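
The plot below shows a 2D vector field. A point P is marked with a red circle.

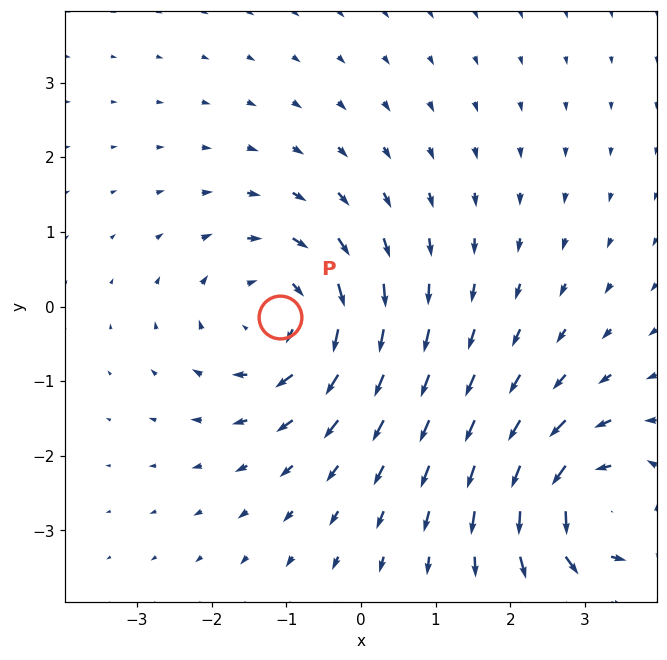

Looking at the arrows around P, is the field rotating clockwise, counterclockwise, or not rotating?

clockwise

Near P at (-1.1, -0.1) the arrows circulate clockwise. The curl (z-component) there is about -4; negative curl means clockwise rotation.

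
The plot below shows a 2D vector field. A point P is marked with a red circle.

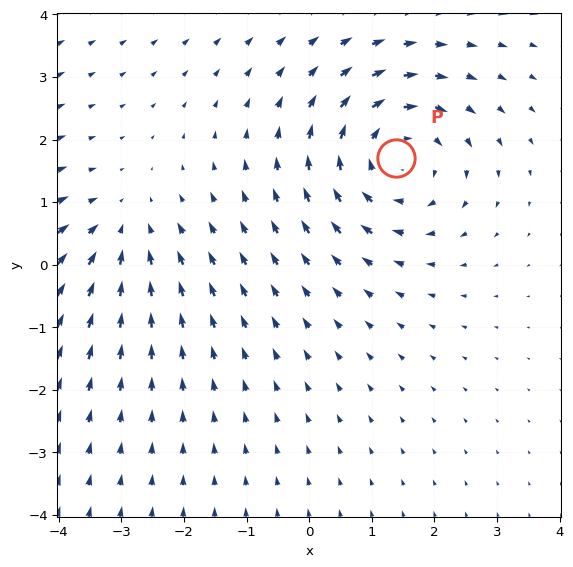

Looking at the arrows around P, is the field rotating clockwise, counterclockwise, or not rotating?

clockwise

Near P at (1.4, 1.7) the arrows circulate clockwise. The curl (z-component) there is about -4; negative curl means clockwise rotation.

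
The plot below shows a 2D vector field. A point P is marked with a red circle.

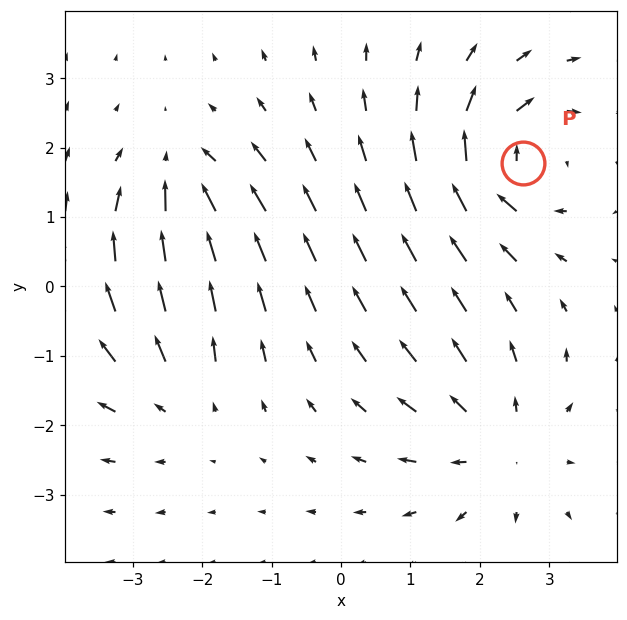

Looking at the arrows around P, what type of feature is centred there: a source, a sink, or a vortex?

vortex

At P (2.6, 1.8) the arrows circulate clockwise. Divergence ≈0, curl about -6 — near-zero divergence with nonzero curl is a vortex.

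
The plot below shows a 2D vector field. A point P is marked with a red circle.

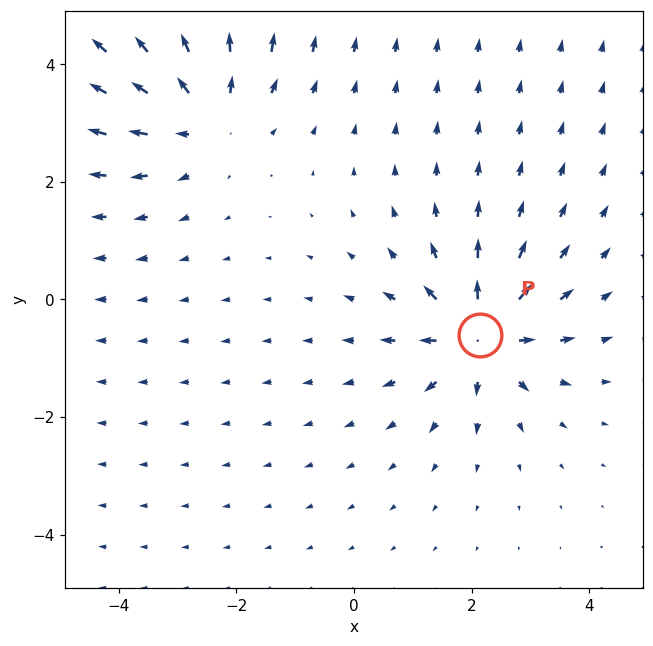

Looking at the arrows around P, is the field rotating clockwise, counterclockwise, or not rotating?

not rotating

Near P at (2.1, -0.6) the arrows show no circulation. The curl there is ≈0.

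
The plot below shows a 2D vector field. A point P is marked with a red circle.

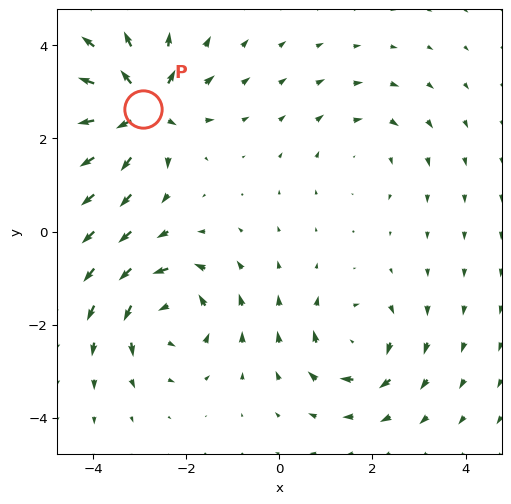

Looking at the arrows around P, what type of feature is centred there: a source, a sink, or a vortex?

source

At P (-2.9, 2.6) the arrows spread outward. Divergence about +7, curl ≈0 — positive divergence with near-zero curl is a source.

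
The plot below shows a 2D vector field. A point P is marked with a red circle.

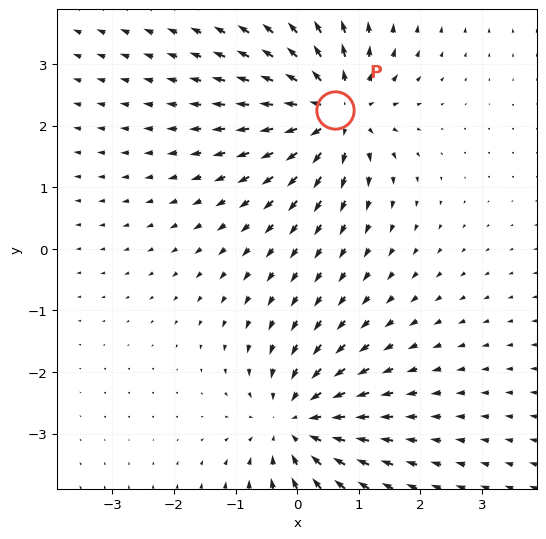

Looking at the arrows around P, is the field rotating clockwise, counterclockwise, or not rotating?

not rotating

Near P at (0.6, 2.2) the arrows show no circulation. The curl there is ≈0.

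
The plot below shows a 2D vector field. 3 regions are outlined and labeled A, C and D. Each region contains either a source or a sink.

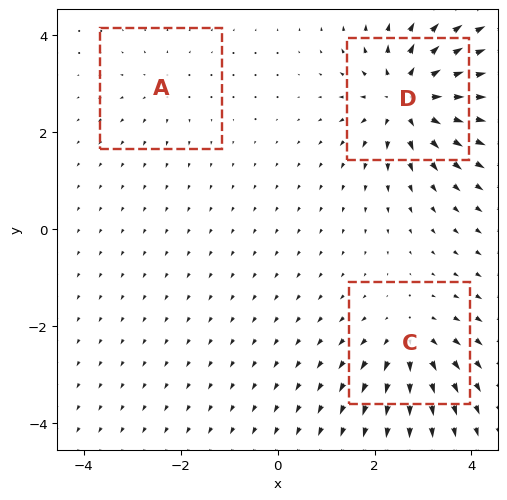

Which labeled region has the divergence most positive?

Divergence at each region's feature centre — A: about +2, C: about +4, D: about +6. Region D is most positive.

D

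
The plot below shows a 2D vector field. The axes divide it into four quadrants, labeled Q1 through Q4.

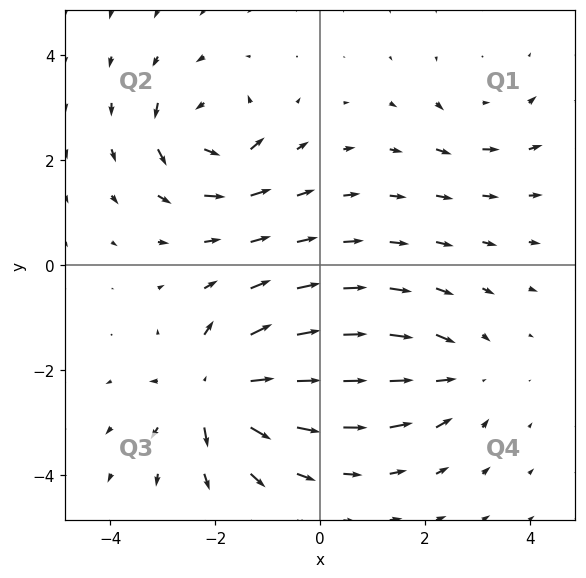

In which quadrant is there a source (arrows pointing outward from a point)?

Q3

The source sits at approximately (-2.0, -2.4), which lies in quadrant Q3. The divergence there is about +6, positive as expected for a source.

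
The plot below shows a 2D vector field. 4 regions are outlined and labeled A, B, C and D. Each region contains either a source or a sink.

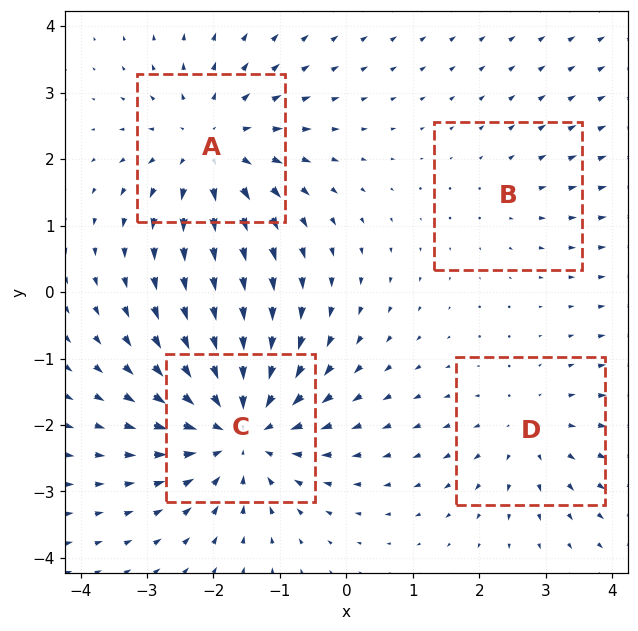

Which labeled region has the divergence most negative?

C

Divergence at each region's feature centre — A: about +5, B: about +2, C: about -6, D: about +3. Region C is most negative.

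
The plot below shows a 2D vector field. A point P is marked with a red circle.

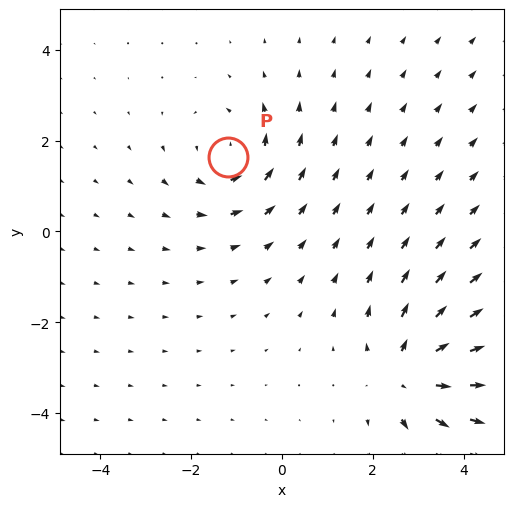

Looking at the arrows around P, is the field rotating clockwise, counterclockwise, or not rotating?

Near P at (-1.2, 1.6) the arrows circulate counterclockwise. The curl (z-component) there is about +3; positive curl means counterclockwise rotation.

counterclockwise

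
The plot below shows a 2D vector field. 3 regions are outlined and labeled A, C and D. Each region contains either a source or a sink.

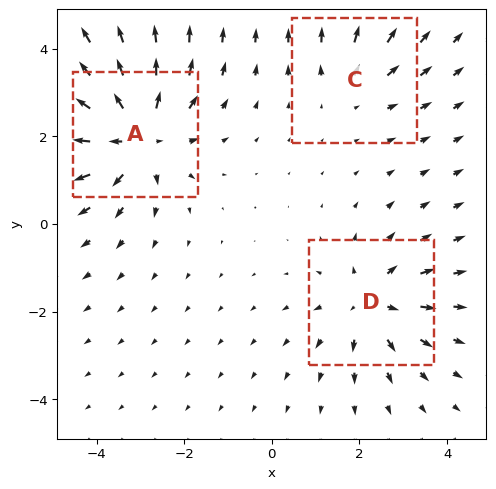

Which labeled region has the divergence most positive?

A

Divergence at each region's feature centre — A: about +5, C: about +2, D: about +3. Region A is most positive.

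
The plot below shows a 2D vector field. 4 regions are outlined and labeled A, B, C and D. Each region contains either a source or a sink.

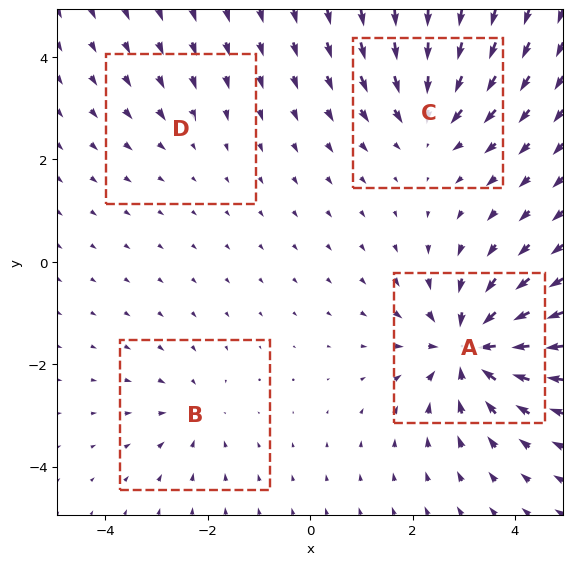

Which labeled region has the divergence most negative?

A

Divergence at each region's feature centre — A: about -8, B: about -3, C: about -5, D: about -2. Region A is most negative.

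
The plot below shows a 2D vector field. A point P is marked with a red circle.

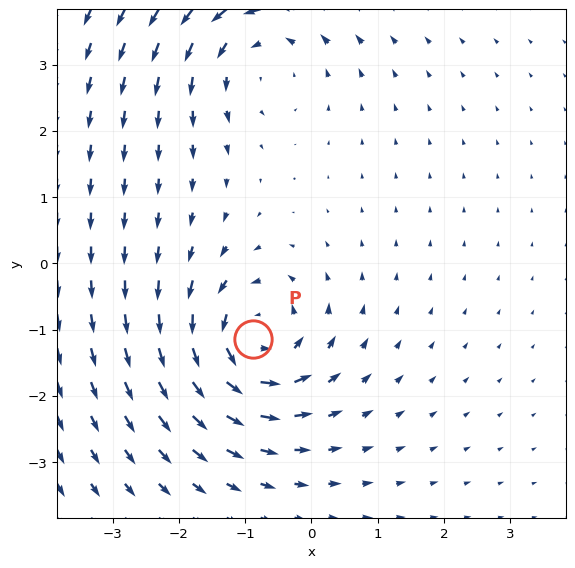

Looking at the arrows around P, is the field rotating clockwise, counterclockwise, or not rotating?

counterclockwise

Near P at (-0.9, -1.1) the arrows circulate counterclockwise. The curl (z-component) there is about +5; positive curl means counterclockwise rotation.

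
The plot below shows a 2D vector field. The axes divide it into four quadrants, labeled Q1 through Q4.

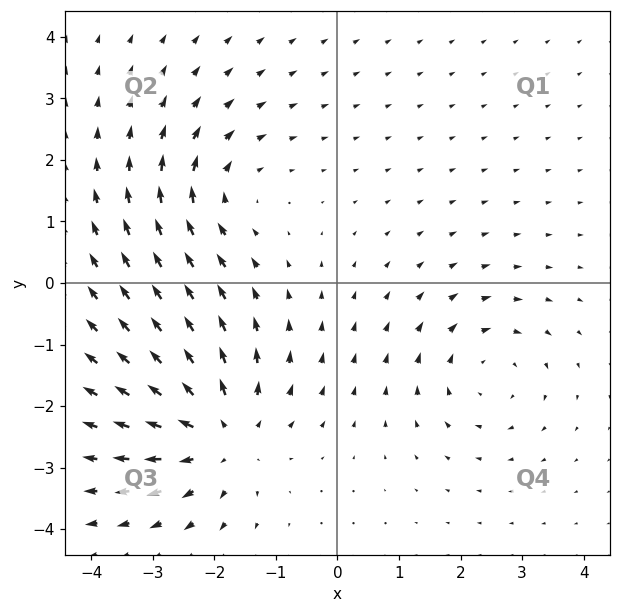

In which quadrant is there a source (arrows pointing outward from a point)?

Q3

The source sits at approximately (-1.9, -2.5), which lies in quadrant Q3. The divergence there is about +5, positive as expected for a source.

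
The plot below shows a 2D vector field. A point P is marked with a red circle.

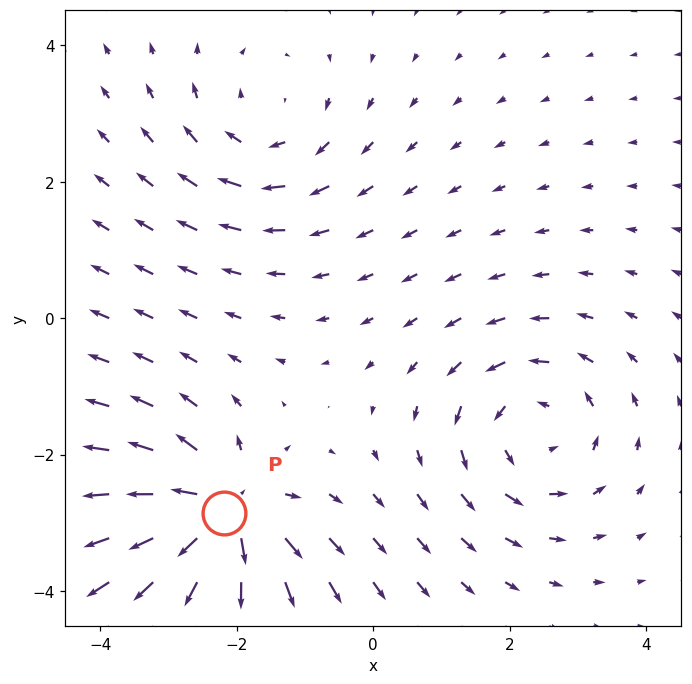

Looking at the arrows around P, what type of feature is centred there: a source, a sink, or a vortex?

source

At P (-2.2, -2.9) the arrows spread outward. Divergence about +5, curl ≈0 — positive divergence with near-zero curl is a source.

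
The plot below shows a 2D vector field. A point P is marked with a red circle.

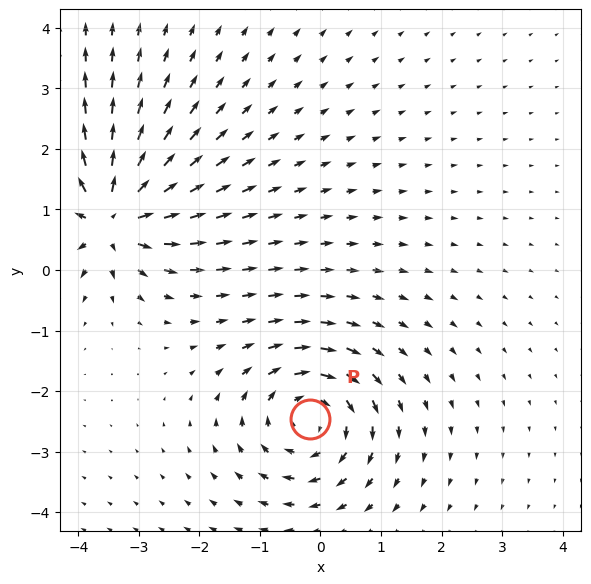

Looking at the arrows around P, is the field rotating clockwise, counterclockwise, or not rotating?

clockwise

Near P at (-0.2, -2.5) the arrows circulate clockwise. The curl (z-component) there is about -4; negative curl means clockwise rotation.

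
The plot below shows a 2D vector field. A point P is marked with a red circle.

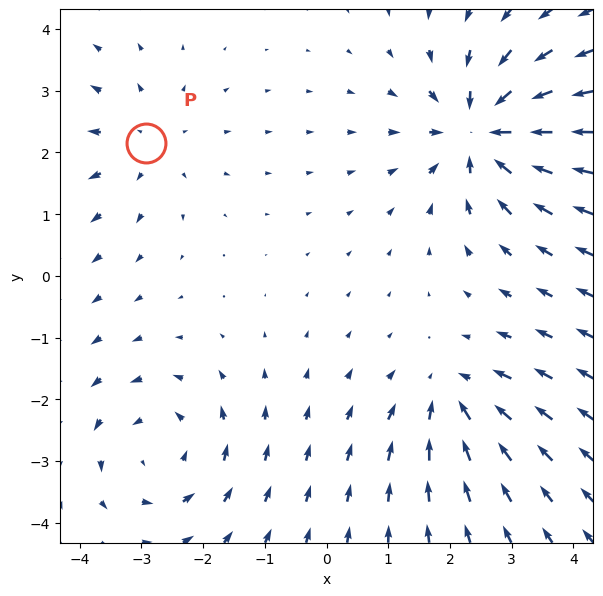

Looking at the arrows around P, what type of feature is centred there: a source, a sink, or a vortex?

source

At P (-2.9, 2.2) the arrows spread outward. Divergence about +2, curl ≈0 — positive divergence with near-zero curl is a source.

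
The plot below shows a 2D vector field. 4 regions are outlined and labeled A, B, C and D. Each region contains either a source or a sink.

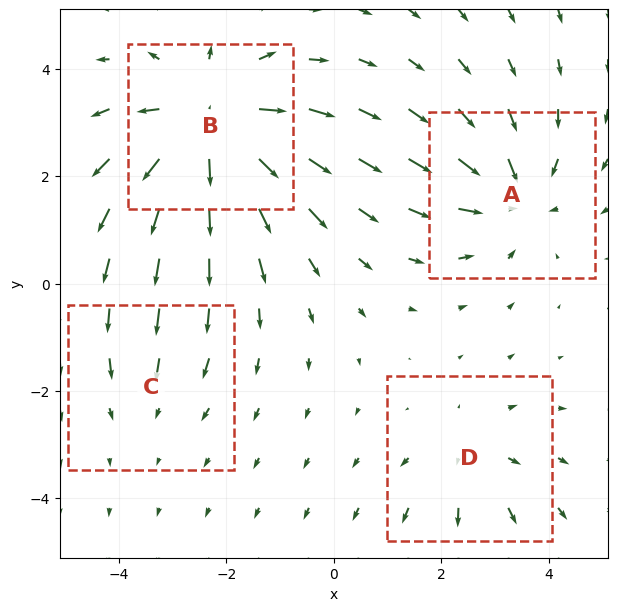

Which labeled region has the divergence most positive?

Divergence at each region's feature centre — A: about -4, B: about +7, C: about -2, D: about +3. Region B is most positive.

B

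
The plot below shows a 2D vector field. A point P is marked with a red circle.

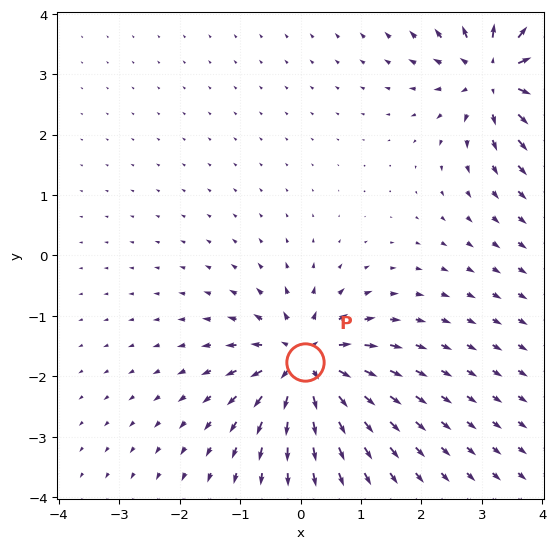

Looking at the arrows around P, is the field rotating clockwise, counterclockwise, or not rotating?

not rotating

Near P at (0.1, -1.8) the arrows show no circulation. The curl there is ≈0.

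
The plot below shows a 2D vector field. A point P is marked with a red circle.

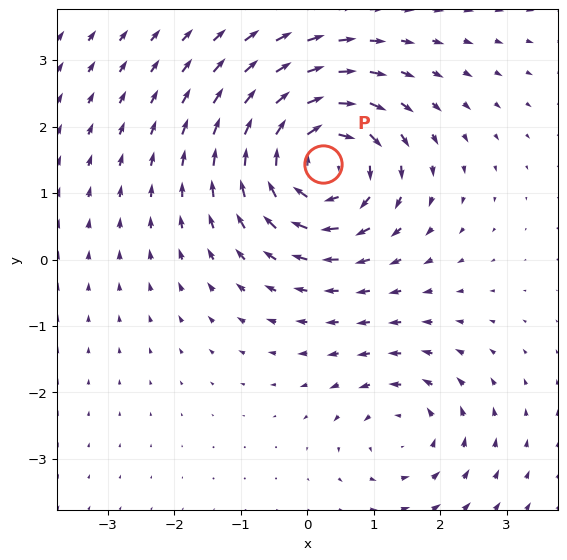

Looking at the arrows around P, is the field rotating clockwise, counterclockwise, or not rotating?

clockwise

Near P at (0.2, 1.4) the arrows circulate clockwise. The curl (z-component) there is about -6; negative curl means clockwise rotation.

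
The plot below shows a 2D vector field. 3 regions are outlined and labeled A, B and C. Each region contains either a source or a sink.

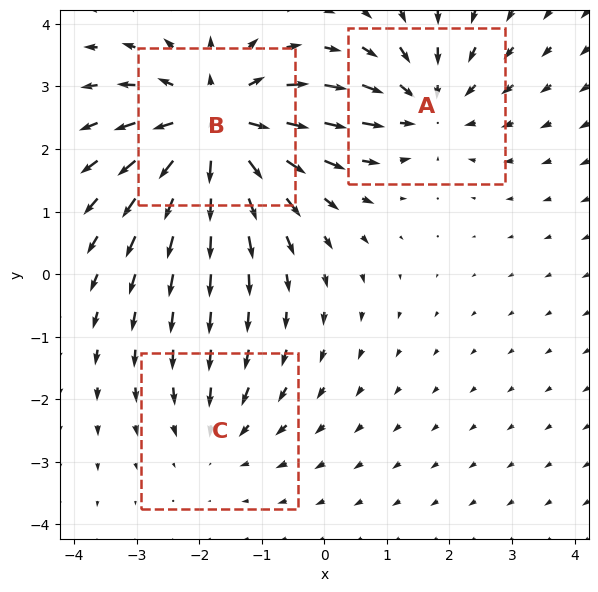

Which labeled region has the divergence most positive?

Divergence at each region's feature centre — A: about -3, B: about +5, C: about -2. Region B is most positive.

B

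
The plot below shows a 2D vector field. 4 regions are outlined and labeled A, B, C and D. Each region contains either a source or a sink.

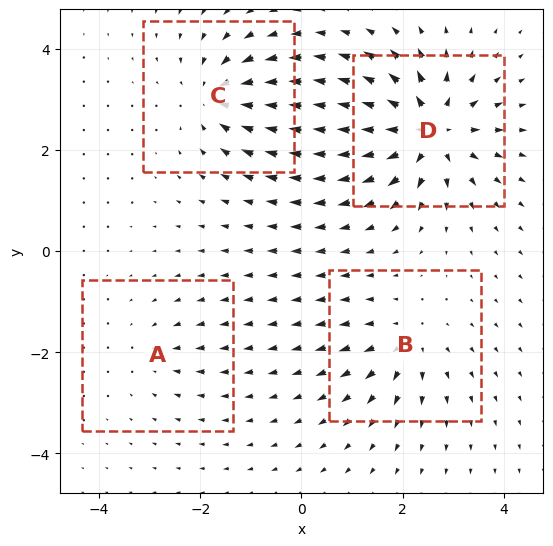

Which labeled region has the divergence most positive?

D

Divergence at each region's feature centre — A: about -2, B: about +4, C: about -5, D: about +8. Region D is most positive.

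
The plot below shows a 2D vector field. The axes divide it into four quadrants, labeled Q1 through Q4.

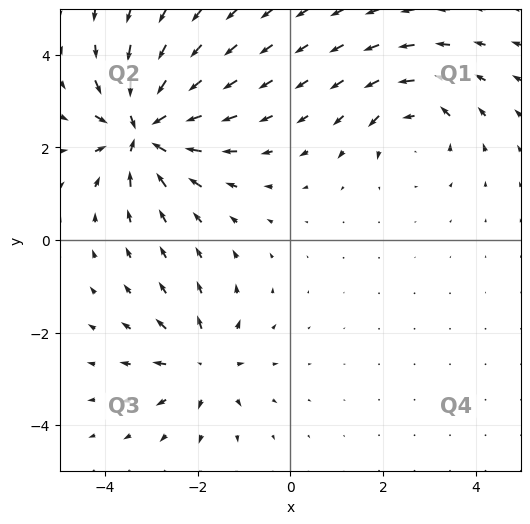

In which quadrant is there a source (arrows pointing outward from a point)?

Q3

The source sits at approximately (-1.9, -2.7), which lies in quadrant Q3. The divergence there is about +4, positive as expected for a source.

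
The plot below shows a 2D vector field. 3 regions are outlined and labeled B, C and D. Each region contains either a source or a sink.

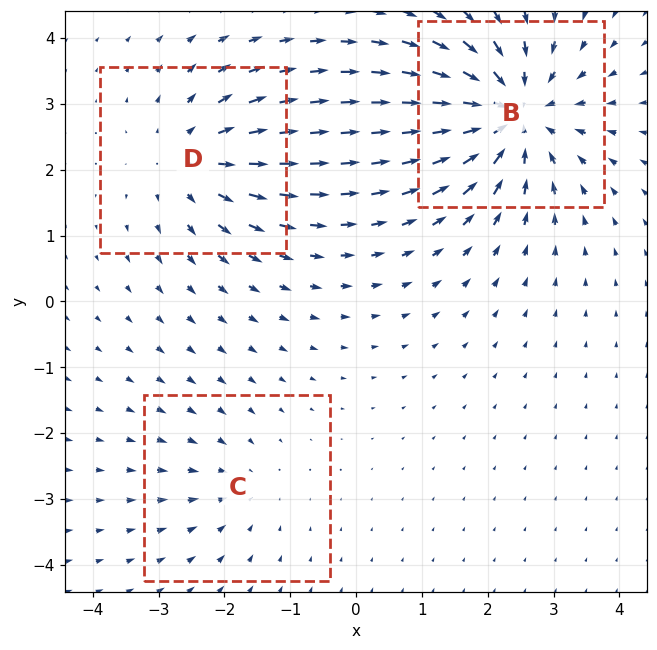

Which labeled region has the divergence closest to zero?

Divergence at each region's feature centre — B: about -5, C: about -2, D: about +3. Region C is closest to zero.

C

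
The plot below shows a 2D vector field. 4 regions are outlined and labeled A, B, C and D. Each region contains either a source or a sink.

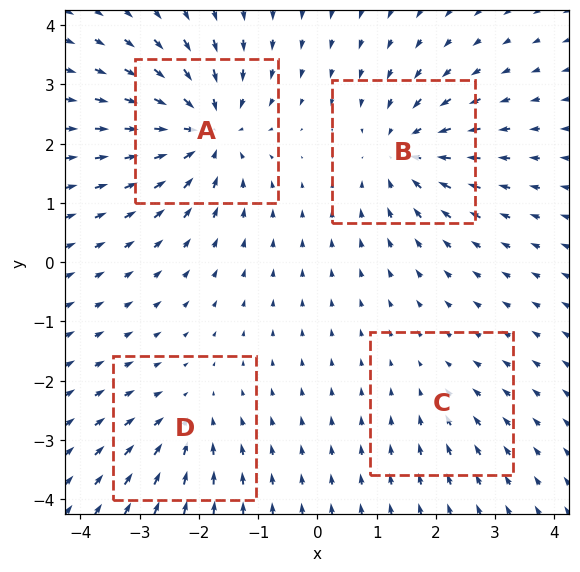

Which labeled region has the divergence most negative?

A

Divergence at each region's feature centre — A: about -8, B: about -6, C: about -2, D: about -4. Region A is most negative.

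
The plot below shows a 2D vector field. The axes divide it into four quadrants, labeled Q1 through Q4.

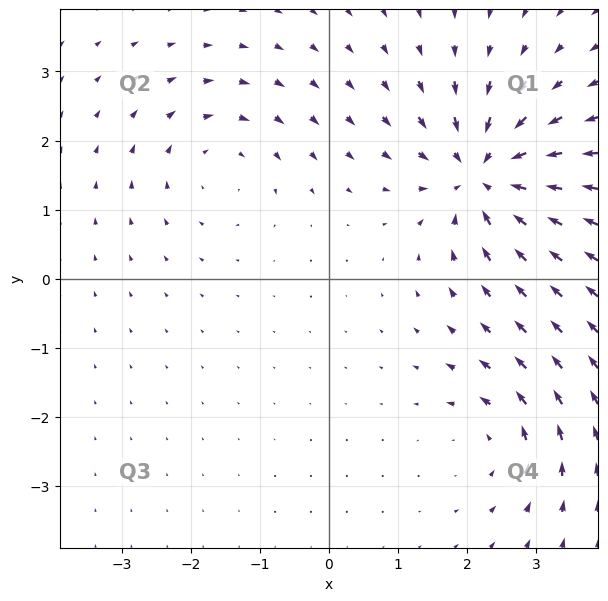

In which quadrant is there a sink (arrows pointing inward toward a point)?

Q1

The sink sits at approximately (2.3, 1.5), which lies in quadrant Q1. The divergence there is about -6, negative as expected for a sink.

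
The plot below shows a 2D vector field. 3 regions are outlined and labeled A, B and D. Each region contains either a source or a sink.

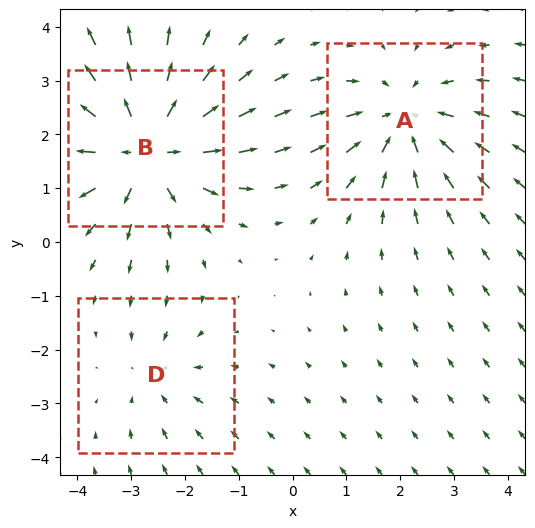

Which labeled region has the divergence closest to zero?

Divergence at each region's feature centre — A: about -3, B: about +4, D: about -2. Region D is closest to zero.

D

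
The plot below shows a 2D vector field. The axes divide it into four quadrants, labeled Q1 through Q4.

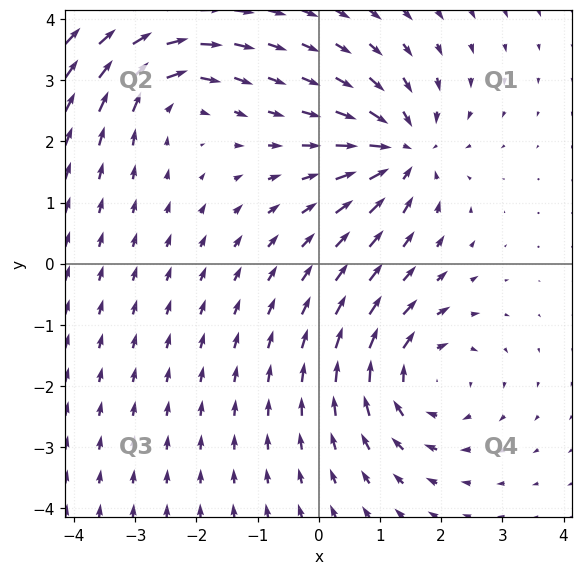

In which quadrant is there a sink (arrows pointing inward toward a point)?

The sink sits at approximately (1.4, 1.8), which lies in quadrant Q1. The divergence there is about -4, negative as expected for a sink.

Q1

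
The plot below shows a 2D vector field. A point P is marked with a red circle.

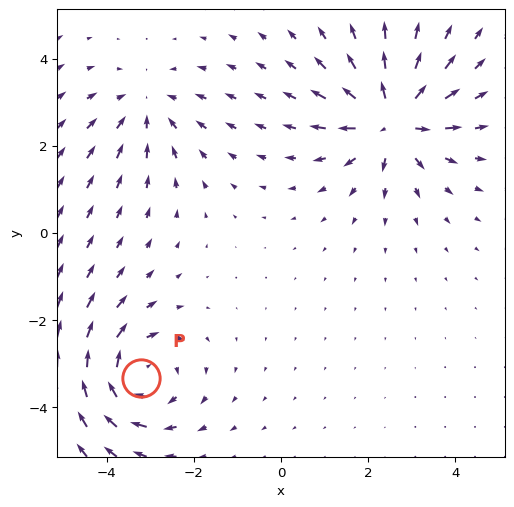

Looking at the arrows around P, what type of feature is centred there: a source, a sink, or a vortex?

vortex

At P (-3.2, -3.3) the arrows circulate clockwise. Divergence ≈0, curl about -4 — near-zero divergence with nonzero curl is a vortex.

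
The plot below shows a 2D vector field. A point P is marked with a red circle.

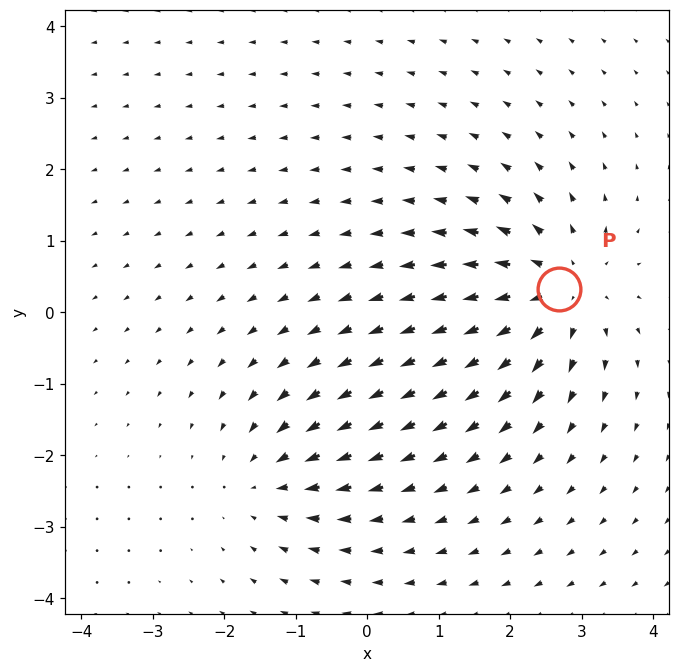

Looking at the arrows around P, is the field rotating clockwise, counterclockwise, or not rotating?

not rotating

Near P at (2.7, 0.3) the arrows show no circulation. The curl there is ≈0.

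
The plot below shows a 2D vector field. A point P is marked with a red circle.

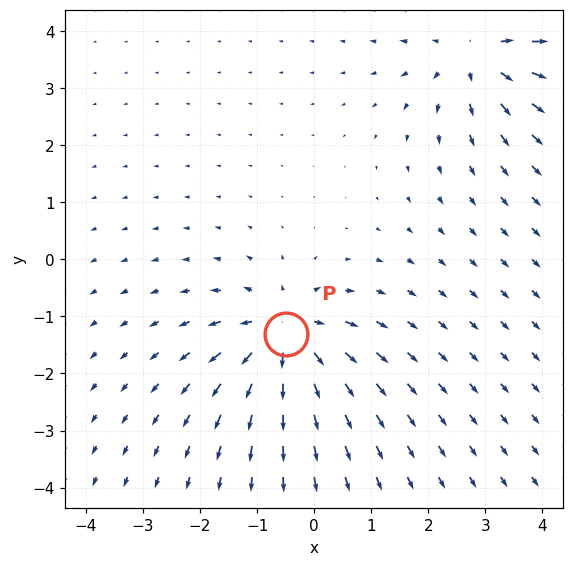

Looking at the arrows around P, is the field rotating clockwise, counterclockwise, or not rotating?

Near P at (-0.5, -1.3) the arrows show no circulation. The curl there is ≈0.

not rotating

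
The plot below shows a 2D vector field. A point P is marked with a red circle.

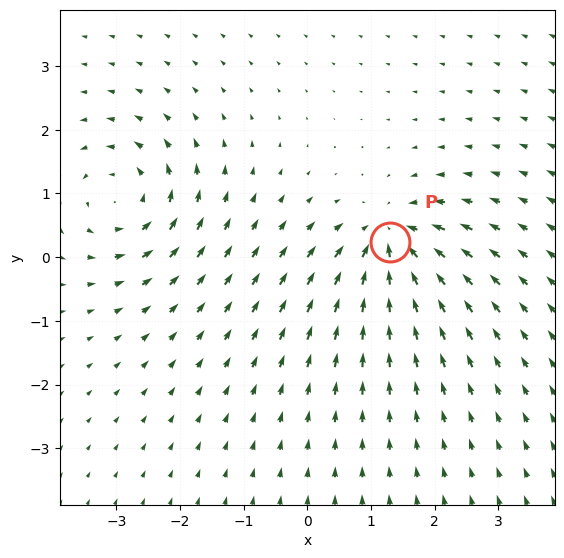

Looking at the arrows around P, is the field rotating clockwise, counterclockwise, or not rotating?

not rotating

Near P at (1.3, 0.2) the arrows show no circulation. The curl there is ≈0.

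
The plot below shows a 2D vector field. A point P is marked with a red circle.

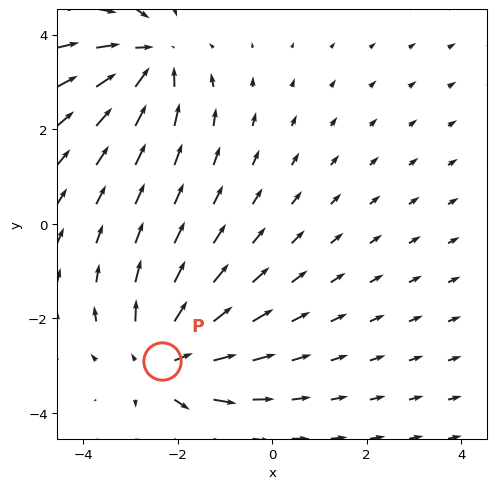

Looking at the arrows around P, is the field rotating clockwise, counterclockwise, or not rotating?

Near P at (-2.3, -2.9) the arrows show no circulation. The curl there is ≈0.

not rotating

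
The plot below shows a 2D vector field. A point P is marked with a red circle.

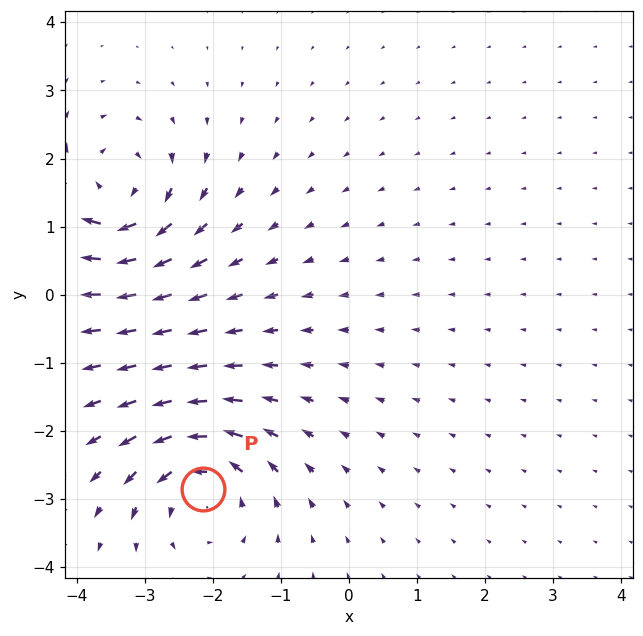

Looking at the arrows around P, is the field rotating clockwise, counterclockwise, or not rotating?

Near P at (-2.1, -2.9) the arrows circulate counterclockwise. The curl (z-component) there is about +5; positive curl means counterclockwise rotation.

counterclockwise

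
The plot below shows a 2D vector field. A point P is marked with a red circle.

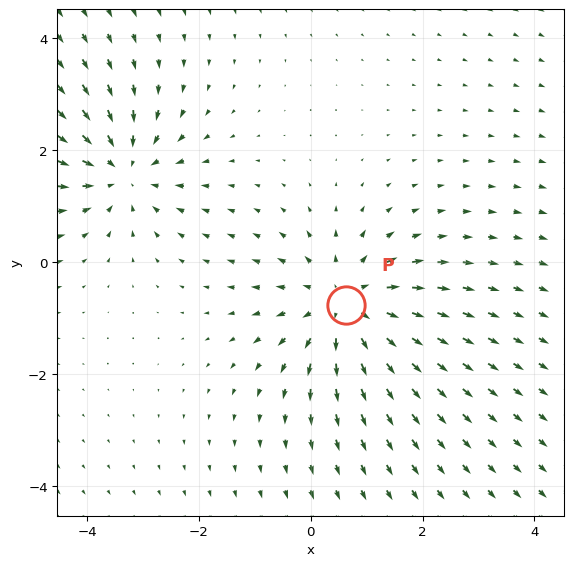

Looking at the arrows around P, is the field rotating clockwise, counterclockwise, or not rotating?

Near P at (0.6, -0.8) the arrows show no circulation. The curl there is ≈0.

not rotating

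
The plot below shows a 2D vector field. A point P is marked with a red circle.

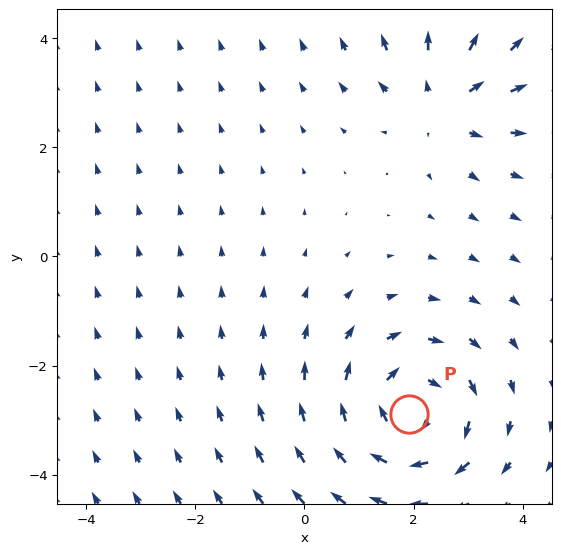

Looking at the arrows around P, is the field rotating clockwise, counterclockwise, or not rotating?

Near P at (1.9, -2.9) the arrows circulate clockwise. The curl (z-component) there is about -4; negative curl means clockwise rotation.

clockwise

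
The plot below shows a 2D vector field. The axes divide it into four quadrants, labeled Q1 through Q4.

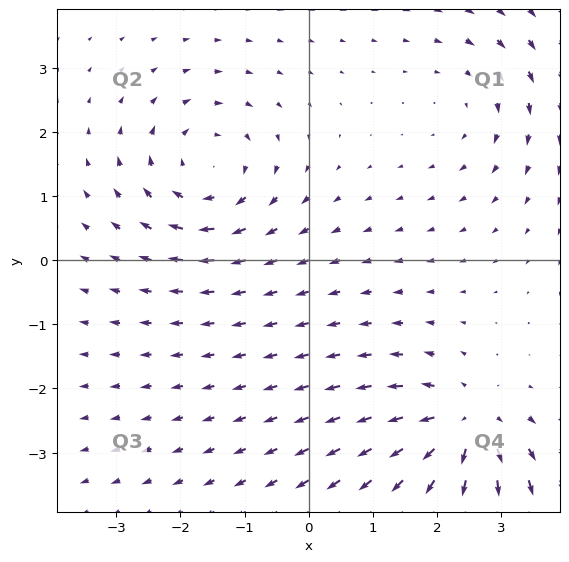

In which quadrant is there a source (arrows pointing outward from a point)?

Q4

The source sits at approximately (2.4, -2.6), which lies in quadrant Q4. The divergence there is about +6, positive as expected for a source.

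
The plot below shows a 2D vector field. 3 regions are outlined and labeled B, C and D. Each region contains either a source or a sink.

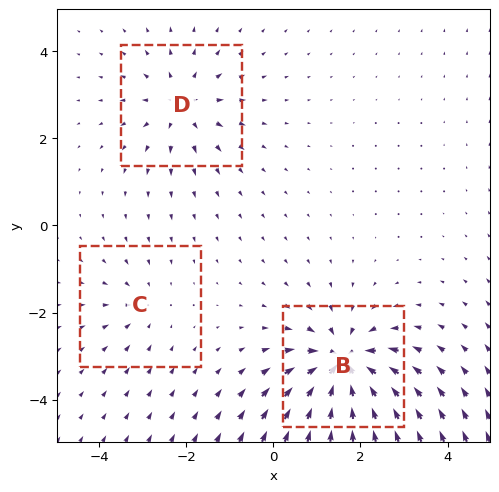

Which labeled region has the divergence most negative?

Divergence at each region's feature centre — B: about -6, C: about -2, D: about +3. Region B is most negative.

B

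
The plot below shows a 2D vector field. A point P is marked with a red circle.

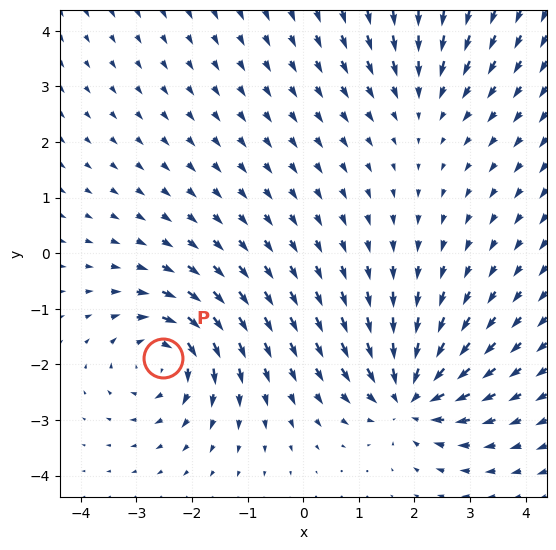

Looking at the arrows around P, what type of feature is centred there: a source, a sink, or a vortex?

vortex

At P (-2.5, -1.9) the arrows circulate clockwise. Divergence ≈0, curl about -5 — near-zero divergence with nonzero curl is a vortex.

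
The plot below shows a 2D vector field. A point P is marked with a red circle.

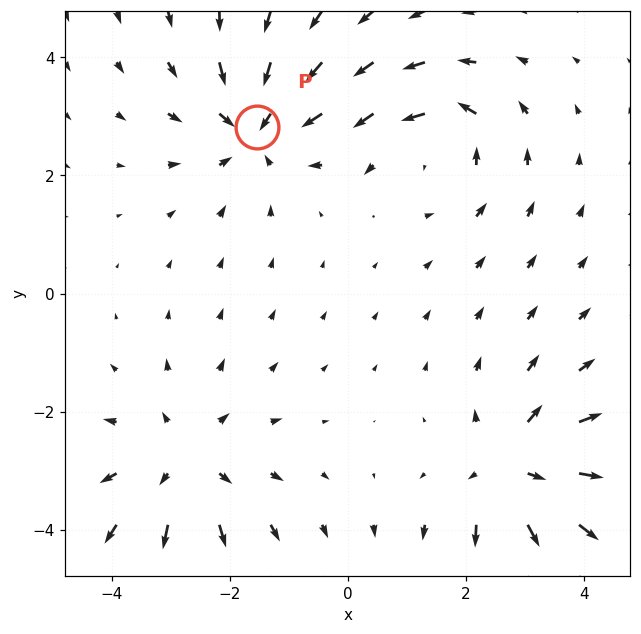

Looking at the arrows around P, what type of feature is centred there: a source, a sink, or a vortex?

At P (-1.5, 2.8) the arrows converge inward. Divergence about -5, curl ≈0 — negative divergence with near-zero curl is a sink.

sink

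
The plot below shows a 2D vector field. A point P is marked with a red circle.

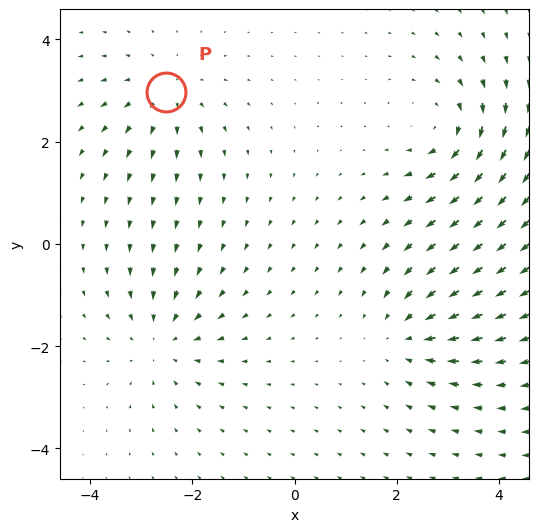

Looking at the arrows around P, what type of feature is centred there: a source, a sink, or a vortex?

source

At P (-2.5, 3.0) the arrows spread outward. Divergence about +3, curl ≈0 — positive divergence with near-zero curl is a source.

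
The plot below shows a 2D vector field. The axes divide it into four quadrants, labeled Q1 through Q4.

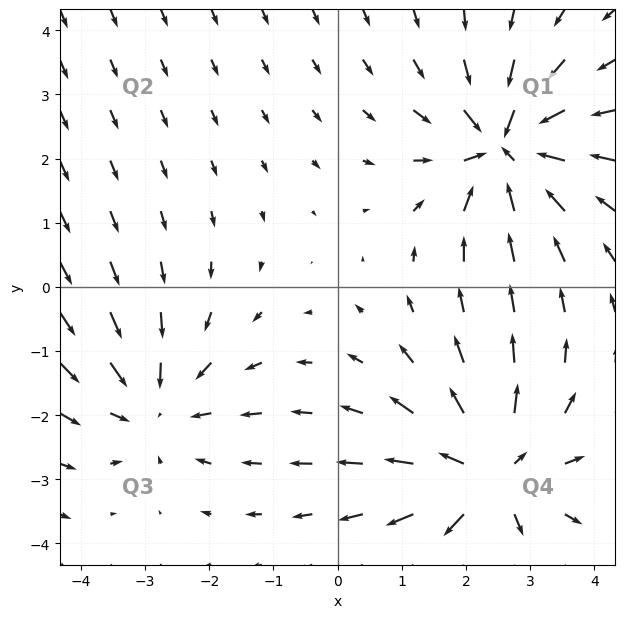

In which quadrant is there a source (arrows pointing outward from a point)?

Q4

The source sits at approximately (2.4, -2.9), which lies in quadrant Q4. The divergence there is about +4, positive as expected for a source.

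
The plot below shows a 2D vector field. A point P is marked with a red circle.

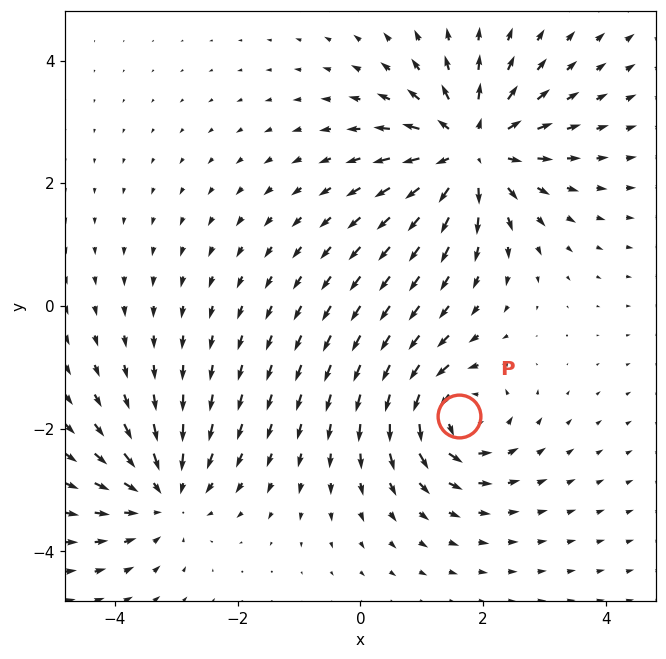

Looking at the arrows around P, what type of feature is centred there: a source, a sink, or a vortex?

vortex

At P (1.6, -1.8) the arrows circulate counterclockwise. Divergence ≈0, curl about +4 — near-zero divergence with nonzero curl is a vortex.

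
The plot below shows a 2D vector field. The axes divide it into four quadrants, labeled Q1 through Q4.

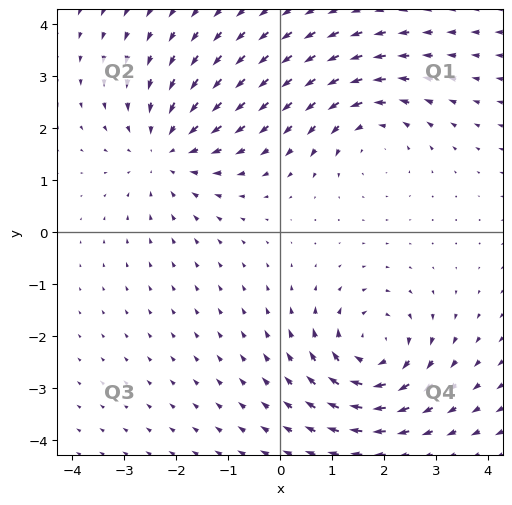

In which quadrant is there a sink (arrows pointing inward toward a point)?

The sink sits at approximately (-2.2, 1.6), which lies in quadrant Q2. The divergence there is about -3, negative as expected for a sink.

Q2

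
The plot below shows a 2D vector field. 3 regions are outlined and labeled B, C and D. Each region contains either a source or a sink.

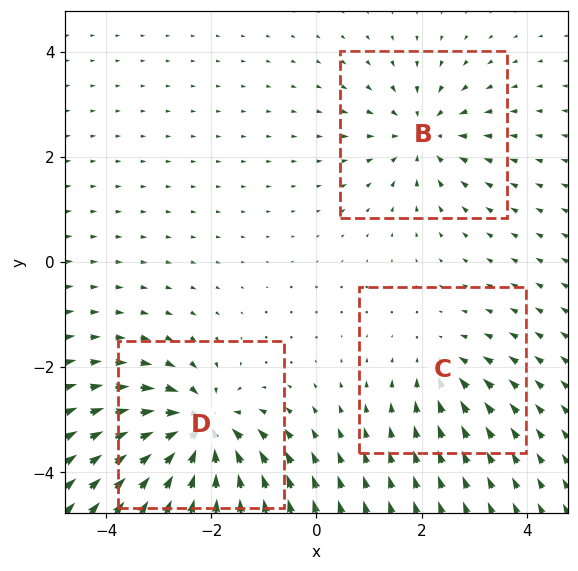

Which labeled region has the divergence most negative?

Divergence at each region's feature centre — B: about -4, C: about -2, D: about -6. Region D is most negative.

D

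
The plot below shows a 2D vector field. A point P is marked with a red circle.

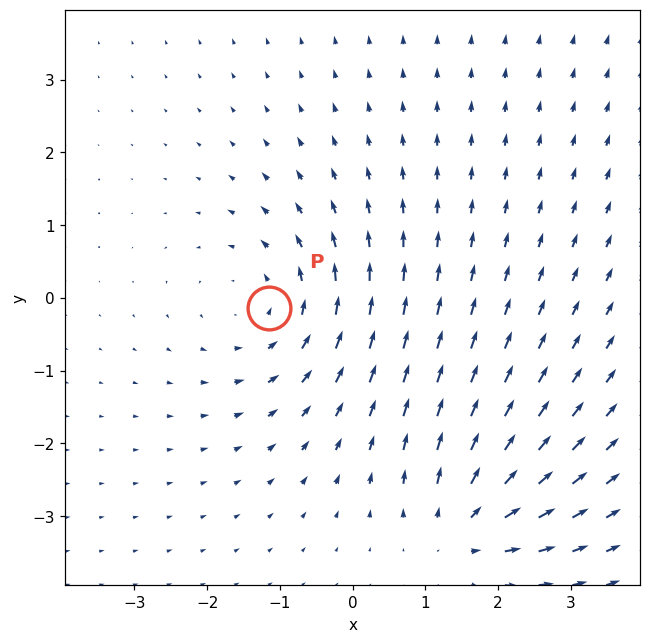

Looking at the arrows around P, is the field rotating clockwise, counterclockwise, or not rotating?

Near P at (-1.2, -0.1) the arrows circulate counterclockwise. The curl (z-component) there is about +3; positive curl means counterclockwise rotation.

counterclockwise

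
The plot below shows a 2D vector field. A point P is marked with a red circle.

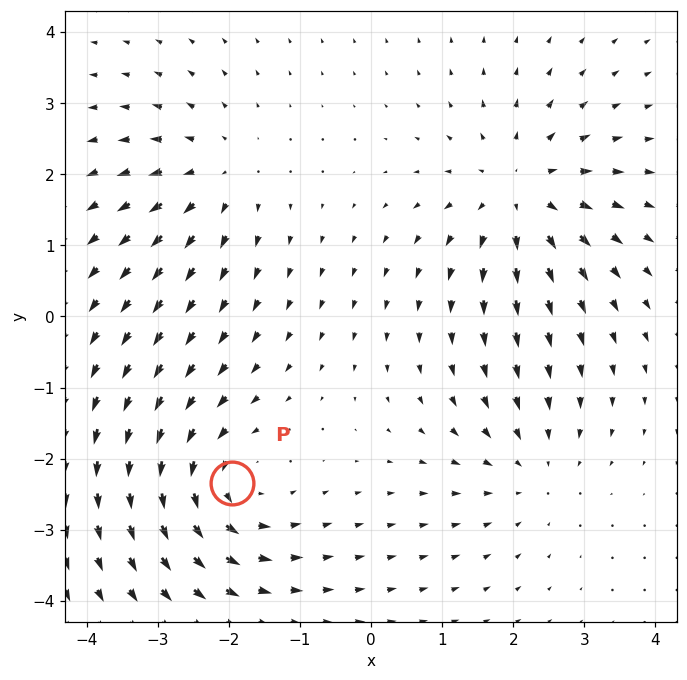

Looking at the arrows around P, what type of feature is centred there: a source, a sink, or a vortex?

At P (-2.0, -2.3) the arrows circulate counterclockwise. Divergence ≈0, curl about +5 — near-zero divergence with nonzero curl is a vortex.

vortex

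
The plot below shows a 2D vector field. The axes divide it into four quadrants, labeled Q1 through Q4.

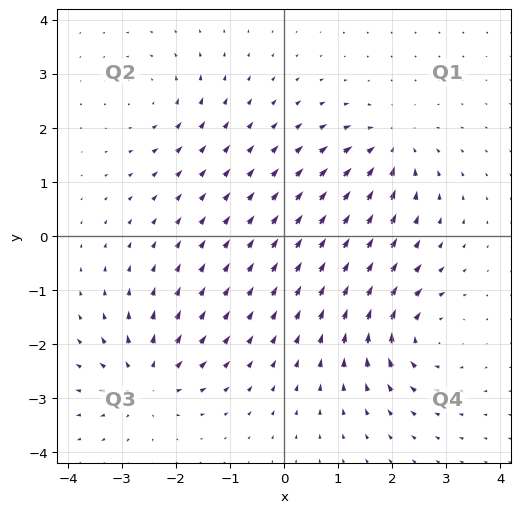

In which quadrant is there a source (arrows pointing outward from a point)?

Q3

The source sits at approximately (-2.6, -2.7), which lies in quadrant Q3. The divergence there is about +6, positive as expected for a source.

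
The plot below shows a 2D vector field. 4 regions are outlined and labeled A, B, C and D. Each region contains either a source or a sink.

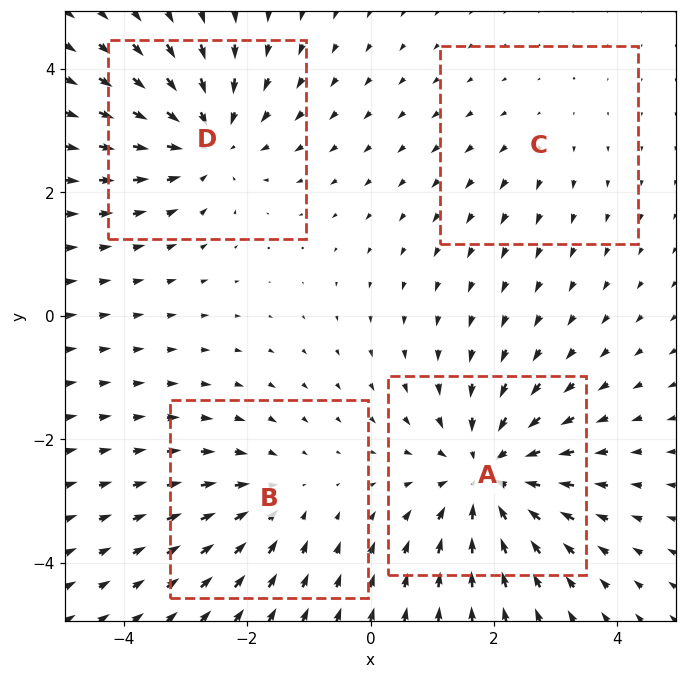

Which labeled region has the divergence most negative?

A

Divergence at each region's feature centre — A: about -6, B: about -3, C: about +2, D: about -5. Region A is most negative.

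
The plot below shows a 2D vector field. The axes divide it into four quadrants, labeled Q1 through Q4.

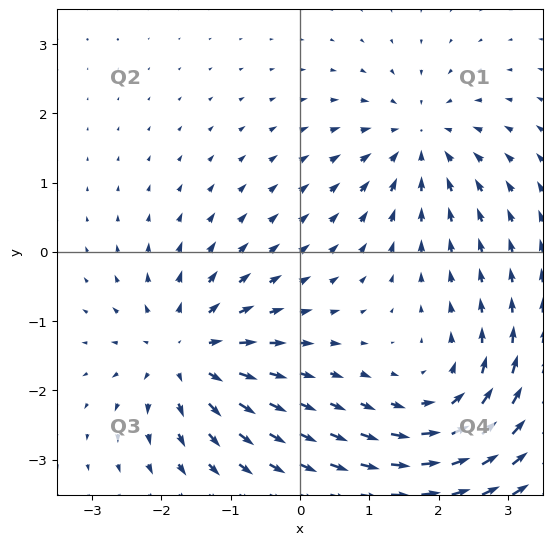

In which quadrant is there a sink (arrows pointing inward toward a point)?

The sink sits at approximately (1.7, 1.6), which lies in quadrant Q1. The divergence there is about -4, negative as expected for a sink.

Q1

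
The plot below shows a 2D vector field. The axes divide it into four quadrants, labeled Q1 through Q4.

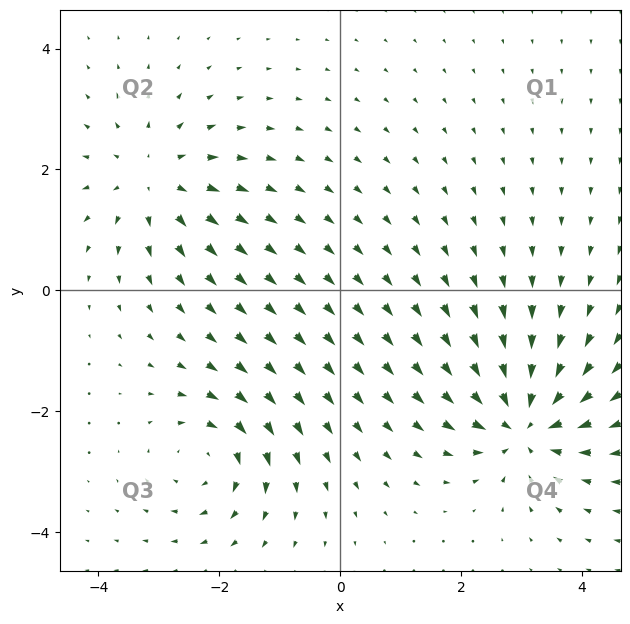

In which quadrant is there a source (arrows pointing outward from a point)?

The source sits at approximately (-3.1, 1.8), which lies in quadrant Q2. The divergence there is about +3, positive as expected for a source.

Q2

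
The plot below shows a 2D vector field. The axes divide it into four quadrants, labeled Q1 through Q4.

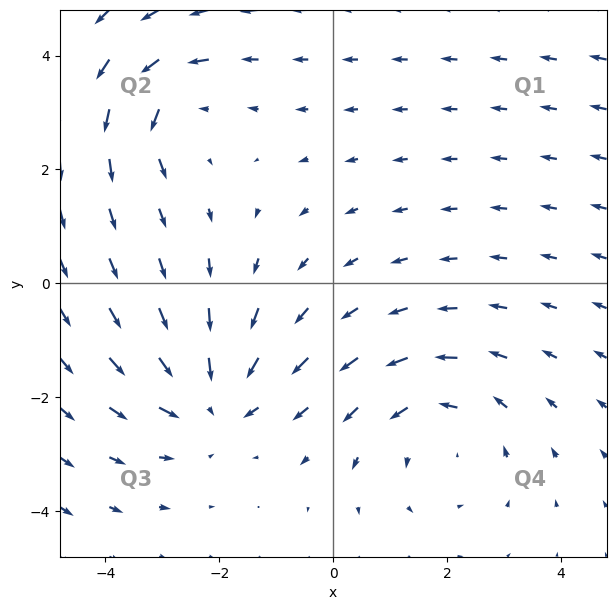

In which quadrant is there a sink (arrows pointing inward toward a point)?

Q3

The sink sits at approximately (-2.1, -2.1), which lies in quadrant Q3. The divergence there is about -4, negative as expected for a sink.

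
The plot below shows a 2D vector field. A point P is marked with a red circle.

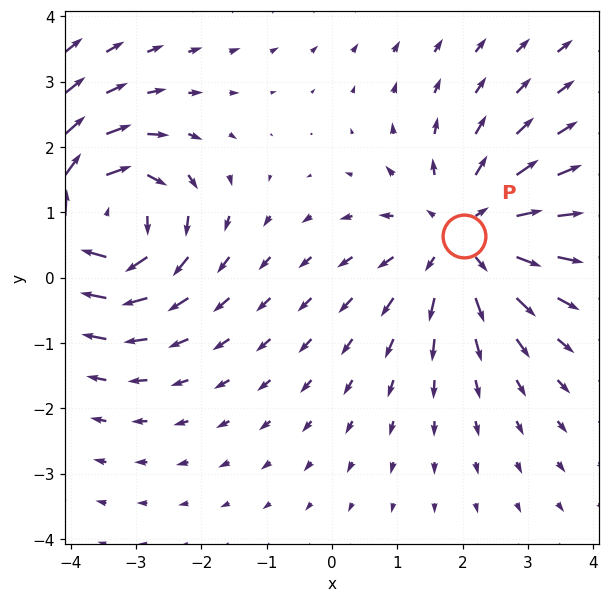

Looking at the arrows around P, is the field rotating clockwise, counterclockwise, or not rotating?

not rotating

Near P at (2.0, 0.6) the arrows show no circulation. The curl there is ≈0.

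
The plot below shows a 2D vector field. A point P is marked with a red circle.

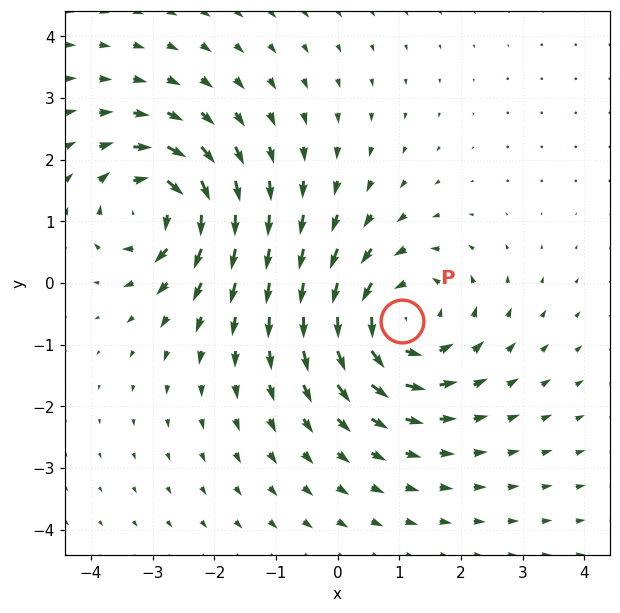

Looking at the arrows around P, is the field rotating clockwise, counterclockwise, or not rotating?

Near P at (1.1, -0.6) the arrows circulate counterclockwise. The curl (z-component) there is about +4; positive curl means counterclockwise rotation.

counterclockwise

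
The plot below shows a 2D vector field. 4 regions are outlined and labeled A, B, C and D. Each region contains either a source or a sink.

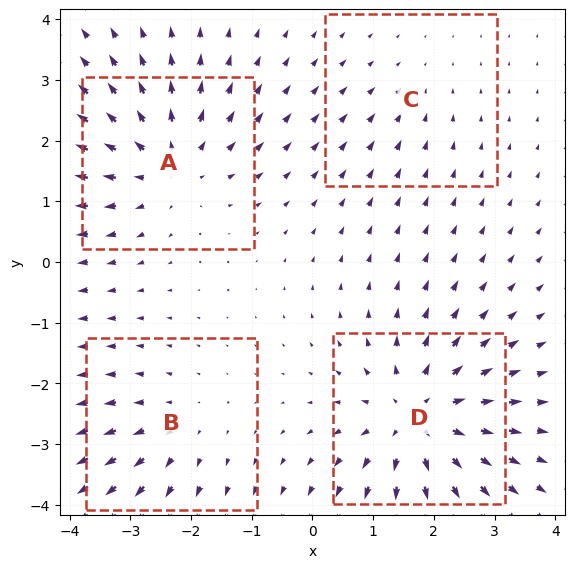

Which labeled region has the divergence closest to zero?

C

Divergence at each region's feature centre — A: about +5, B: about +3, C: about -2, D: about +6. Region C is closest to zero.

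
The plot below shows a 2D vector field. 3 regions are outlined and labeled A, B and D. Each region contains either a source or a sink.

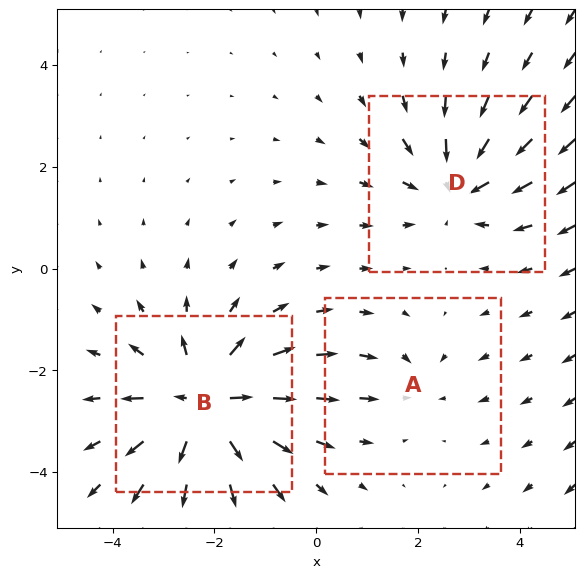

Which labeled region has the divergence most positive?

B

Divergence at each region's feature centre — A: about -2, B: about +5, D: about -3. Region B is most positive.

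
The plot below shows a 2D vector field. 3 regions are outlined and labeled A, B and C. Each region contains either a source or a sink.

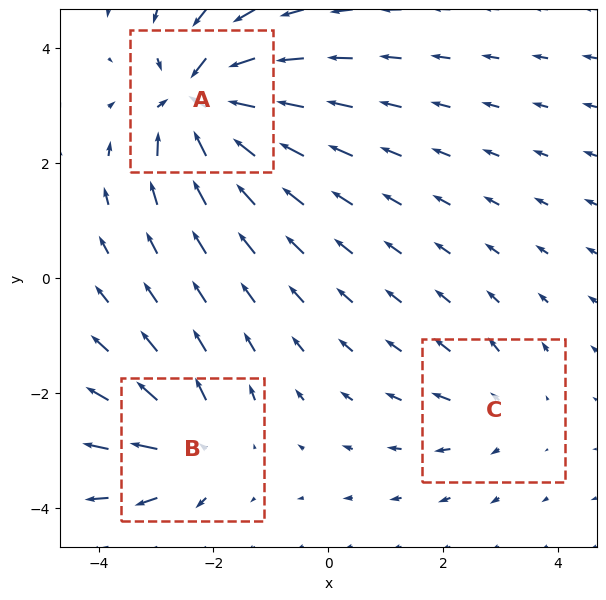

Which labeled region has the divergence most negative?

Divergence at each region's feature centre — A: about -6, B: about +3, C: about +2. Region A is most negative.

A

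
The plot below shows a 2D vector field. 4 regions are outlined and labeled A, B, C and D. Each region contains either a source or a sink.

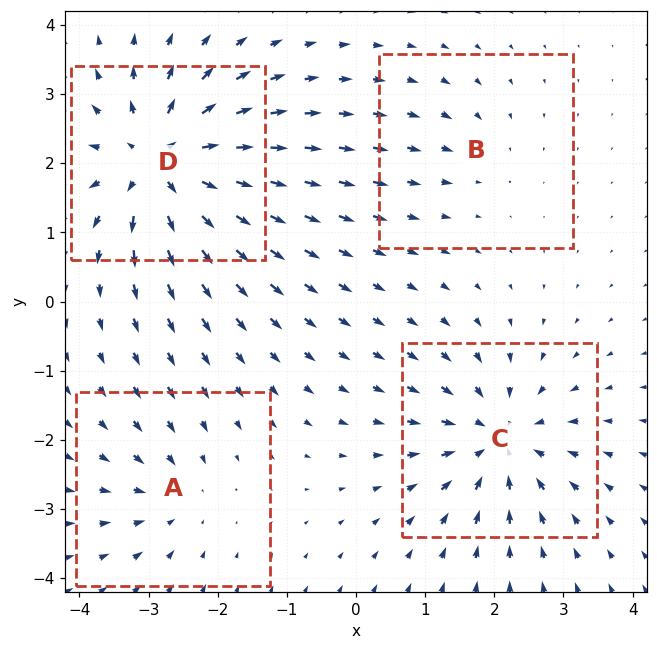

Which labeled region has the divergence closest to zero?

B

Divergence at each region's feature centre — A: about -4, B: about -2, C: about -6, D: about +8. Region B is closest to zero.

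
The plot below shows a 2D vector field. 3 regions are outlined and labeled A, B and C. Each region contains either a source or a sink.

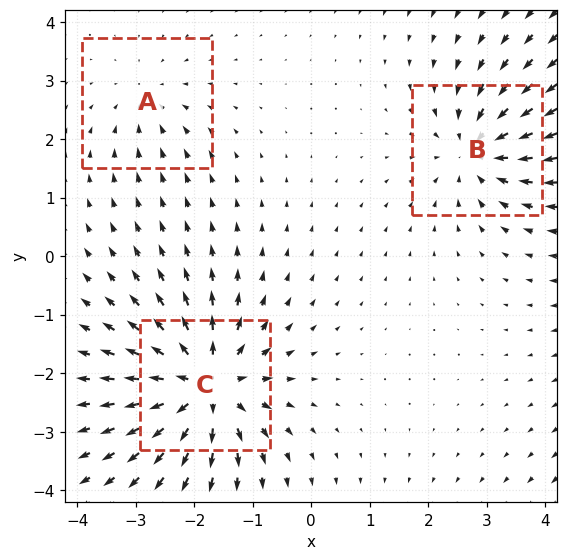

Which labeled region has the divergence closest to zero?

A

Divergence at each region's feature centre — A: about -2, B: about -4, C: about +6. Region A is closest to zero.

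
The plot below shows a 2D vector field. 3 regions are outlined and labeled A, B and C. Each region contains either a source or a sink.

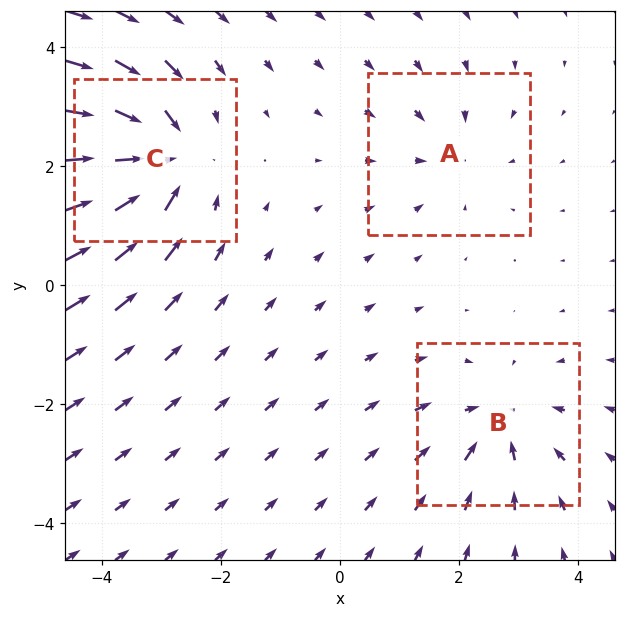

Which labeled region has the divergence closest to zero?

Divergence at each region's feature centre — A: about -2, B: about -3, C: about -5. Region A is closest to zero.

A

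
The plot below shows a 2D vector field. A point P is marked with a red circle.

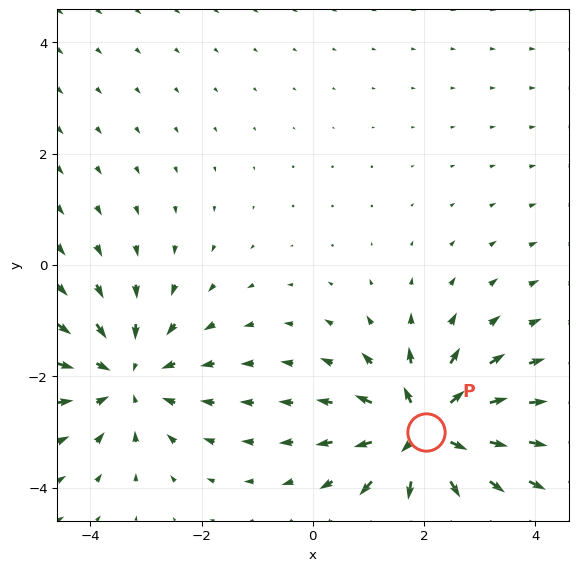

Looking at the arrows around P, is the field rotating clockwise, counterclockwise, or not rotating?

not rotating

Near P at (2.0, -3.0) the arrows show no circulation. The curl there is ≈0.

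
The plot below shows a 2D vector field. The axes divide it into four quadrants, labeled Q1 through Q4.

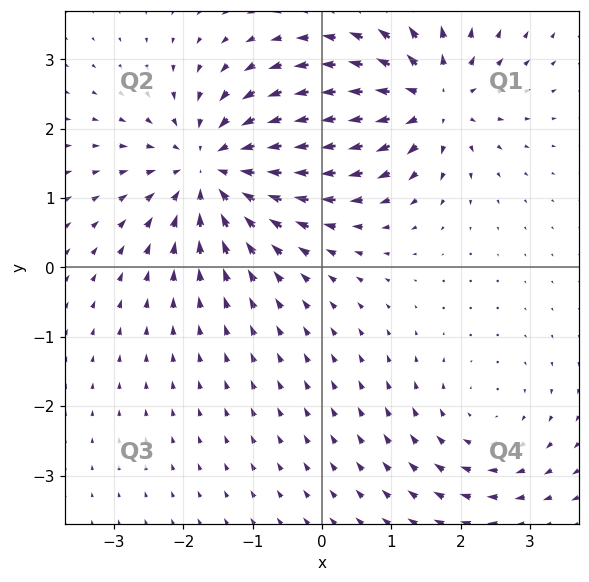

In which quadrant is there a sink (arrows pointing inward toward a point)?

Q2

The sink sits at approximately (-1.6, 1.4), which lies in quadrant Q2. The divergence there is about -5, negative as expected for a sink.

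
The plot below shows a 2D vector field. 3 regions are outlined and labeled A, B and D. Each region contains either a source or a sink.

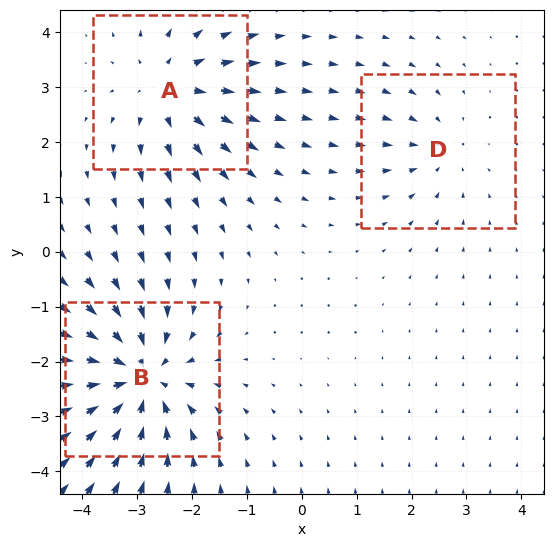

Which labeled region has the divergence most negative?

Divergence at each region's feature centre — A: about +3, B: about -5, D: about -2. Region B is most negative.

B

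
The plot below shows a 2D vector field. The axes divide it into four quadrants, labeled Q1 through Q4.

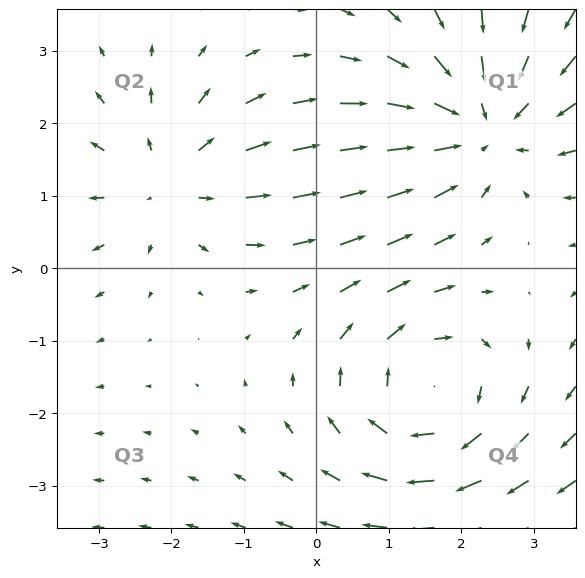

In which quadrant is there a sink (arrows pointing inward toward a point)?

Q1

The sink sits at approximately (2.3, 2.0), which lies in quadrant Q1. The divergence there is about -3, negative as expected for a sink.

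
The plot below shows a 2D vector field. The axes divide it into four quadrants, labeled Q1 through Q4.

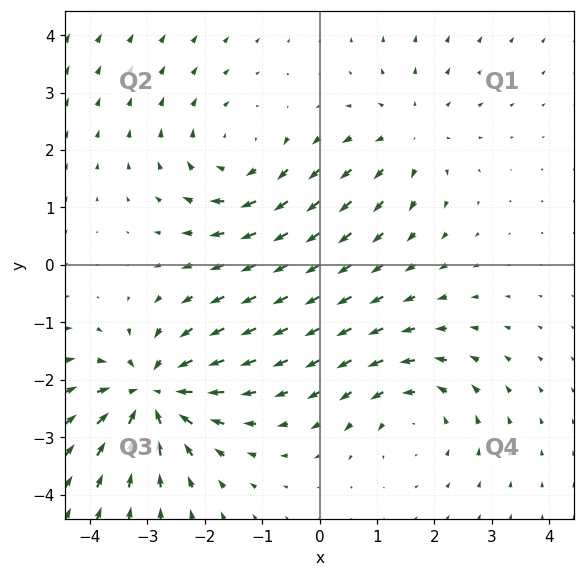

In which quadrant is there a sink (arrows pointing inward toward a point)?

Q3

The sink sits at approximately (-2.9, -2.2), which lies in quadrant Q3. The divergence there is about -6, negative as expected for a sink.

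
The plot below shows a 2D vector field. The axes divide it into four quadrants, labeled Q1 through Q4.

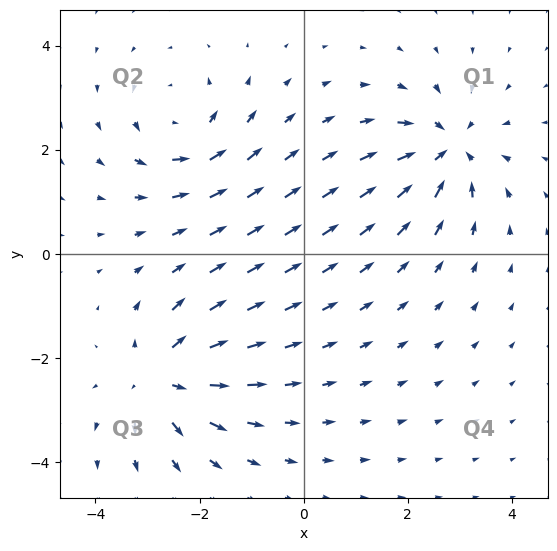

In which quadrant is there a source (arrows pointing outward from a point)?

The source sits at approximately (-2.7, -2.4), which lies in quadrant Q3. The divergence there is about +4, positive as expected for a source.

Q3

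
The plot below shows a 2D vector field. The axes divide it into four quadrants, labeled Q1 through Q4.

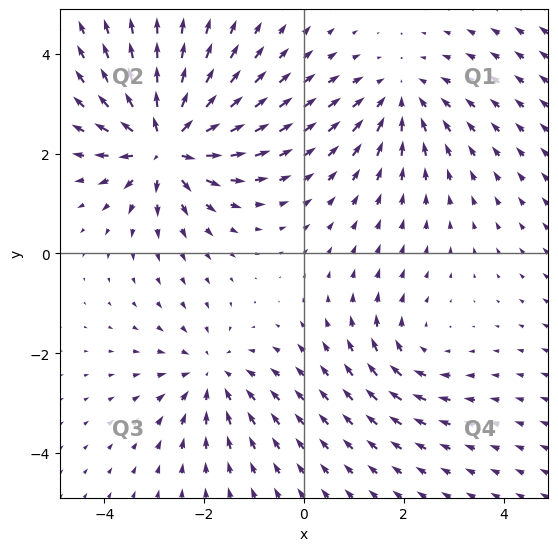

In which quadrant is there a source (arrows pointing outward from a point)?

Q2

The source sits at approximately (-2.8, 2.2), which lies in quadrant Q2. The divergence there is about +7, positive as expected for a source.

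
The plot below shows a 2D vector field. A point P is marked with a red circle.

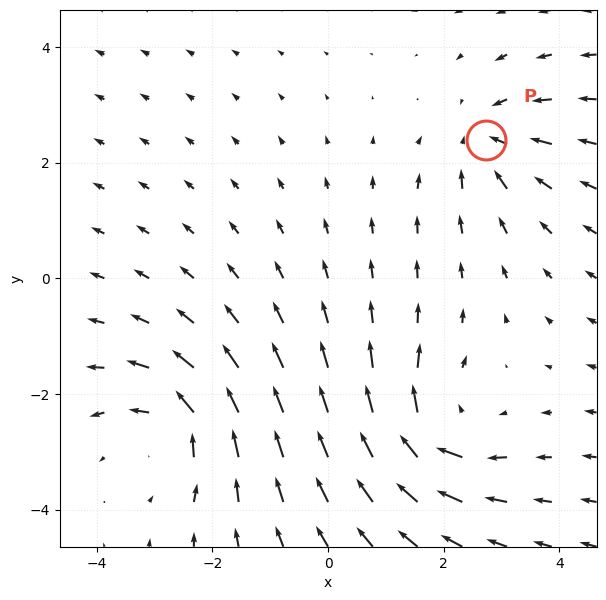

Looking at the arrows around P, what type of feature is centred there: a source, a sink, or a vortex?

sink

At P (2.7, 2.4) the arrows converge inward. Divergence about -3, curl ≈0 — negative divergence with near-zero curl is a sink.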